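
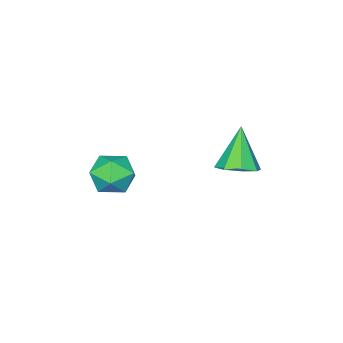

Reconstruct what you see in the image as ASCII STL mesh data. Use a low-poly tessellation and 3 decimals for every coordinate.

solid 
facet normal 0.406 0.288 -0.867
outer loop
vertex -1.034 3.603 -1.343
vertex -1.907 3.567 -1.764
vertex -1.398 4.249 -1.299
endloop
endfacet
facet normal 0.553 0.258 0.792
outer loop
vertex -1.034 3.603 -1.343
vertex -1.398 4.249 -1.299
vertex -2.773 2.953 0.084
endloop
endfacet
facet normal 0.406 0.288 -0.867
outer loop
vertex -1.398 4.249 -1.299
vertex -1.907 3.567 -1.764
vertex -2.06 4.495 -1.527
endloop
endfacet
facet normal 0.026 0.716 0.697
outer loop
vertex -1.398 4.249 -1.299
vertex -2.06 4.495 -1.527
vertex -2.773 2.953 0.084
endloop
endfacet
facet normal 0.406 0.288 -0.867
outer loop
vertex -2.06 4.495 -1.527
vertex -1.907 3.567 -1.764
vertex -2.633 4.197 -1.894
endloop
endfacet
facet normal -0.609 0.690 0.391
outer loop
vertex -2.06 4.495 -1.527
vertex -2.633 4.197 -1.894
vertex -2.773 2.953 0.084
endloop
endfacet
facet normal 0.406 0.288 -0.867
outer loop
vertex -2.633 4.197 -1.894
vertex -1.907 3.567 -1.764
vertex -2.781 3.53 -2.185
endloop
endfacet
facet normal -0.980 0.194 0.053
outer loop
vertex -2.633 4.197 -1.894
vertex -2.781 3.53 -2.185
vertex -2.773 2.953 0.084
endloop
endfacet
facet normal 0.406 0.288 -0.868
outer loop
vertex -2.781 3.53 -2.185
vertex -1.907 3.567 -1.764
vertex -2.417 2.884 -2.229
endloop
endfacet
facet normal -0.868 -0.481 -0.119
outer loop
vertex -2.781 3.53 -2.185
vertex -2.417 2.884 -2.229
vertex -2.773 2.953 0.084
endloop
endfacet
facet normal 0.406 0.287 -0.867
outer loop
vertex -2.417 2.884 -2.229
vertex -1.907 3.567 -1.764
vertex -1.754 2.638 -2.0
endloop
endfacet
facet normal -0.340 -0.940 -0.024
outer loop
vertex -2.417 2.884 -2.229
vertex -1.754 2.638 -2.0
vertex -2.773 2.953 0.084
endloop
endfacet
facet normal 0.407 0.287 -0.867
outer loop
vertex -1.754 2.638 -2.0
vertex -1.907 3.567 -1.764
vertex -1.182 2.936 -1.633
endloop
endfacet
facet normal 0.295 -0.913 0.282
outer loop
vertex -1.754 2.638 -2.0
vertex -1.182 2.936 -1.633
vertex -2.773 2.953 0.084
endloop
endfacet
facet normal 0.406 0.287 -0.867
outer loop
vertex -1.182 2.936 -1.633
vertex -1.907 3.567 -1.764
vertex -1.034 3.603 -1.343
endloop
endfacet
facet normal 0.665 -0.417 0.620
outer loop
vertex -1.182 2.936 -1.633
vertex -1.034 3.603 -1.343
vertex -2.773 2.953 0.084
endloop
endfacet
facet normal -0.993 -0.113 0.030
outer loop
vertex 2.21 1.784 -0.863
vertex 2.336 0.72 -0.706
vertex 2.285 1.39 0.143
endloop
endfacet
facet normal -0.803 0.532 0.268
outer loop
vertex 2.21 1.784 -0.863
vertex 2.285 1.39 0.143
vertex 2.803 2.304 -0.121
endloop
endfacet
facet normal -0.441 0.862 -0.252
outer loop
vertex 2.21 1.784 -0.863
vertex 2.803 2.304 -0.121
vertex 3.174 2.198 -1.133
endloop
endfacet
facet normal -0.408 0.420 -0.811
outer loop
vertex 2.21 1.784 -0.863
vertex 3.174 2.198 -1.133
vertex 2.885 1.219 -1.495
endloop
endfacet
facet normal -0.749 -0.183 -0.637
outer loop
vertex 2.21 1.784 -0.863
vertex 2.885 1.219 -1.495
vertex 2.336 0.72 -0.706
endloop
endfacet
facet normal -0.361 0.442 0.821
outer loop
vertex 2.803 2.304 -0.121
vertex 2.285 1.39 0.143
vertex 3.295 1.561 0.495
endloop
endfacet
facet normal -0.669 -0.602 0.435
outer loop
vertex 2.285 1.39 0.143
vertex 2.336 0.72 -0.706
vertex 3.006 0.582 0.133
endloop
endfacet
facet normal -0.274 -0.715 -0.643
outer loop
vertex 2.336 0.72 -0.706
vertex 2.885 1.219 -1.495
vertex 3.377 0.476 -0.879
endloop
endfacet
facet normal 0.278 0.260 -0.925
outer loop
vertex 2.885 1.219 -1.495
vertex 3.174 2.198 -1.133
vertex 3.895 1.39 -1.143
endloop
endfacet
facet normal 0.225 0.974 -0.020
outer loop
vertex 3.174 2.198 -1.133
vertex 2.803 2.304 -0.121
vertex 3.844 2.06 -0.294
endloop
endfacet
facet normal 0.408 -0.420 0.811
outer loop
vertex 3.97 0.996 -0.137
vertex 3.295 1.561 0.495
vertex 3.006 0.582 0.133
endloop
endfacet
facet normal 0.441 -0.862 0.252
outer loop
vertex 3.97 0.996 -0.137
vertex 3.006 0.582 0.133
vertex 3.377 0.476 -0.879
endloop
endfacet
facet normal 0.803 -0.532 -0.268
outer loop
vertex 3.97 0.996 -0.137
vertex 3.377 0.476 -0.879
vertex 3.895 1.39 -1.143
endloop
endfacet
facet normal 0.993 0.113 -0.030
outer loop
vertex 3.97 0.996 -0.137
vertex 3.895 1.39 -1.143
vertex 3.844 2.06 -0.294
endloop
endfacet
facet normal 0.749 0.183 0.637
outer loop
vertex 3.97 0.996 -0.137
vertex 3.844 2.06 -0.294
vertex 3.295 1.561 0.495
endloop
endfacet
facet normal -0.278 -0.260 0.925
outer loop
vertex 3.006 0.582 0.133
vertex 3.295 1.561 0.495
vertex 2.285 1.39 0.143
endloop
endfacet
facet normal -0.225 -0.974 0.020
outer loop
vertex 3.377 0.476 -0.879
vertex 3.006 0.582 0.133
vertex 2.336 0.72 -0.706
endloop
endfacet
facet normal 0.361 -0.442 -0.821
outer loop
vertex 3.895 1.39 -1.143
vertex 3.377 0.476 -0.879
vertex 2.885 1.219 -1.495
endloop
endfacet
facet normal 0.669 0.602 -0.435
outer loop
vertex 3.844 2.06 -0.294
vertex 3.895 1.39 -1.143
vertex 3.174 2.198 -1.133
endloop
endfacet
facet normal 0.274 0.715 0.643
outer loop
vertex 3.295 1.561 0.495
vertex 3.844 2.06 -0.294
vertex 2.803 2.304 -0.121
endloop
endfacet

endsolid


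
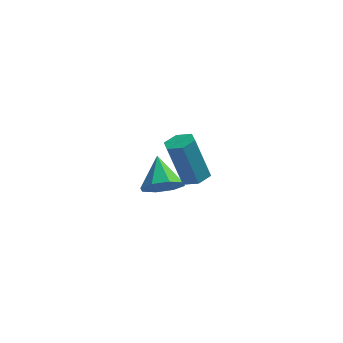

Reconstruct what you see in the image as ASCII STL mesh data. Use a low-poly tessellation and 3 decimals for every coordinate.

solid 
facet normal 0.322 -0.122 -0.939
outer loop
vertex 1.958 -0.435 1.976
vertex 1.357 -0.321 1.755
vertex 1.774 0.172 1.834
endloop
endfacet
facet normal 0.903 0.336 0.266
outer loop
vertex 1.958 -0.435 1.976
vertex 1.774 0.172 1.834
vertex 1.323 -0.192 3.826
endloop
endfacet
facet normal 0.903 0.337 0.266
outer loop
vertex 1.323 -0.192 3.826
vertex 1.774 0.172 1.834
vertex 1.139 0.414 3.683
endloop
endfacet
facet normal -0.322 0.124 0.939
outer loop
vertex 1.323 -0.192 3.826
vertex 1.139 0.414 3.683
vertex 0.723 -0.079 3.605
endloop
endfacet
facet normal 0.322 -0.122 -0.939
outer loop
vertex 1.774 0.172 1.834
vertex 1.357 -0.321 1.755
vertex 1.173 0.286 1.613
endloop
endfacet
facet normal 0.206 0.977 -0.057
outer loop
vertex 1.774 0.172 1.834
vertex 1.173 0.286 1.613
vertex 1.139 0.414 3.683
endloop
endfacet
facet normal 0.206 0.977 -0.057
outer loop
vertex 1.139 0.414 3.683
vertex 1.173 0.286 1.613
vertex 0.538 0.528 3.462
endloop
endfacet
facet normal -0.322 0.123 0.939
outer loop
vertex 1.139 0.414 3.683
vertex 0.538 0.528 3.462
vertex 0.723 -0.079 3.605
endloop
endfacet
facet normal 0.323 -0.122 -0.939
outer loop
vertex 1.173 0.286 1.613
vertex 1.357 -0.321 1.755
vertex 0.757 -0.208 1.534
endloop
endfacet
facet normal -0.698 0.639 -0.323
outer loop
vertex 1.173 0.286 1.613
vertex 0.757 -0.208 1.534
vertex 0.538 0.528 3.462
endloop
endfacet
facet normal -0.697 0.640 -0.323
outer loop
vertex 0.538 0.528 3.462
vertex 0.757 -0.208 1.534
vertex 0.122 0.035 3.384
endloop
endfacet
facet normal -0.322 0.123 0.939
outer loop
vertex 0.538 0.528 3.462
vertex 0.122 0.035 3.384
vertex 0.723 -0.079 3.605
endloop
endfacet
facet normal 0.322 -0.124 -0.939
outer loop
vertex 0.757 -0.208 1.534
vertex 1.357 -0.321 1.755
vertex 0.941 -0.814 1.677
endloop
endfacet
facet normal -0.903 -0.337 -0.266
outer loop
vertex 0.757 -0.208 1.534
vertex 0.941 -0.814 1.677
vertex 0.122 0.035 3.384
endloop
endfacet
facet normal -0.903 -0.336 -0.266
outer loop
vertex 0.122 0.035 3.384
vertex 0.941 -0.814 1.677
vertex 0.306 -0.572 3.526
endloop
endfacet
facet normal -0.322 0.122 0.939
outer loop
vertex 0.122 0.035 3.384
vertex 0.306 -0.572 3.526
vertex 0.723 -0.079 3.605
endloop
endfacet
facet normal 0.322 -0.123 -0.939
outer loop
vertex 0.941 -0.814 1.677
vertex 1.357 -0.321 1.755
vertex 1.542 -0.928 1.898
endloop
endfacet
facet normal -0.206 -0.977 0.057
outer loop
vertex 0.941 -0.814 1.677
vertex 1.542 -0.928 1.898
vertex 0.306 -0.572 3.526
endloop
endfacet
facet normal -0.206 -0.977 0.057
outer loop
vertex 0.306 -0.572 3.526
vertex 1.542 -0.928 1.898
vertex 0.907 -0.686 3.747
endloop
endfacet
facet normal -0.322 0.122 0.939
outer loop
vertex 0.306 -0.572 3.526
vertex 0.907 -0.686 3.747
vertex 0.723 -0.079 3.605
endloop
endfacet
facet normal 0.322 -0.123 -0.939
outer loop
vertex 1.542 -0.928 1.898
vertex 1.357 -0.321 1.755
vertex 1.958 -0.435 1.976
endloop
endfacet
facet normal 0.697 -0.640 0.323
outer loop
vertex 1.542 -0.928 1.898
vertex 1.958 -0.435 1.976
vertex 0.907 -0.686 3.747
endloop
endfacet
facet normal 0.698 -0.639 0.323
outer loop
vertex 0.907 -0.686 3.747
vertex 1.958 -0.435 1.976
vertex 1.323 -0.192 3.826
endloop
endfacet
facet normal -0.323 0.122 0.939
outer loop
vertex 0.907 -0.686 3.747
vertex 1.323 -0.192 3.826
vertex 0.723 -0.079 3.605
endloop
endfacet
facet normal 0.230 -0.793 -0.565
outer loop
vertex 0.05 2.587 -1.22
vertex -0.277 3.04 -1.989
vertex 0.565 2.975 -1.555
endloop
endfacet
facet normal 0.473 0.126 0.872
outer loop
vertex 0.05 2.587 -1.22
vertex 0.565 2.975 -1.555
vertex -0.643 4.3 -1.091
endloop
endfacet
facet normal 0.230 -0.793 -0.564
outer loop
vertex 0.565 2.975 -1.555
vertex -0.277 3.04 -1.989
vertex 0.588 3.401 -2.144
endloop
endfacet
facet normal 0.740 0.531 0.413
outer loop
vertex 0.565 2.975 -1.555
vertex 0.588 3.401 -2.144
vertex -0.643 4.3 -1.091
endloop
endfacet
facet normal 0.230 -0.793 -0.564
outer loop
vertex 0.588 3.401 -2.144
vertex -0.277 3.04 -1.989
vertex 0.103 3.615 -2.642
endloop
endfacet
facet normal 0.509 0.851 -0.131
outer loop
vertex 0.588 3.401 -2.144
vertex 0.103 3.615 -2.642
vertex -0.643 4.3 -1.091
endloop
endfacet
facet normal 0.230 -0.793 -0.564
outer loop
vertex 0.103 3.615 -2.642
vertex -0.277 3.04 -1.989
vertex -0.604 3.492 -2.757
endloop
endfacet
facet normal -0.085 0.896 -0.436
outer loop
vertex 0.103 3.615 -2.642
vertex -0.604 3.492 -2.757
vertex -0.643 4.3 -1.091
endloop
endfacet
facet normal 0.230 -0.793 -0.564
outer loop
vertex -0.604 3.492 -2.757
vertex -0.277 3.04 -1.989
vertex -1.12 3.104 -2.422
endloop
endfacet
facet normal -0.694 0.641 -0.327
outer loop
vertex -0.604 3.492 -2.757
vertex -1.12 3.104 -2.422
vertex -0.643 4.3 -1.091
endloop
endfacet
facet normal 0.230 -0.793 -0.565
outer loop
vertex -1.12 3.104 -2.422
vertex -0.277 3.04 -1.989
vertex -1.142 2.678 -1.833
endloop
endfacet
facet normal -0.963 0.235 0.134
outer loop
vertex -1.12 3.104 -2.422
vertex -1.142 2.678 -1.833
vertex -0.643 4.3 -1.091
endloop
endfacet
facet normal 0.230 -0.793 -0.564
outer loop
vertex -1.142 2.678 -1.833
vertex -0.277 3.04 -1.989
vertex -0.658 2.464 -1.335
endloop
endfacet
facet normal -0.732 -0.084 0.676
outer loop
vertex -1.142 2.678 -1.833
vertex -0.658 2.464 -1.335
vertex -0.643 4.3 -1.091
endloop
endfacet
facet normal 0.229 -0.793 -0.565
outer loop
vertex -0.658 2.464 -1.335
vertex -0.277 3.04 -1.989
vertex 0.05 2.587 -1.22
endloop
endfacet
facet normal -0.137 -0.129 0.982
outer loop
vertex -0.658 2.464 -1.335
vertex 0.05 2.587 -1.22
vertex -0.643 4.3 -1.091
endloop
endfacet

endsolid


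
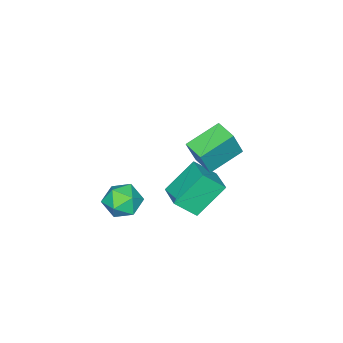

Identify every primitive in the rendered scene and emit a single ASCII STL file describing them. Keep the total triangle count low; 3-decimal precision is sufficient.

solid 
facet normal -0.639 0.311 0.703
outer loop
vertex -4.137 0.405 -0.699
vertex -3.247 1.576 -0.408
vertex -4.837 1.178 -1.677
endloop
endfacet
facet normal -0.593 -0.782 -0.193
outer loop
vertex -3.533 0.544 -3.112
vertex -4.137 0.405 -0.699
vertex -4.837 1.178 -1.677
endloop
endfacet
facet normal -0.639 0.311 0.703
outer loop
vertex -4.837 1.178 -1.677
vertex -3.247 1.576 -0.408
vertex -3.947 2.35 -1.386
endloop
endfacet
facet normal -0.489 0.541 -0.684
outer loop
vertex -3.947 2.35 -1.386
vertex -3.533 0.544 -3.112
vertex -4.837 1.178 -1.677
endloop
endfacet
facet normal 0.489 -0.542 0.684
outer loop
vertex -4.137 0.405 -0.699
vertex -1.943 0.942 -1.843
vertex -3.247 1.576 -0.408
endloop
endfacet
facet normal -0.593 -0.781 -0.194
outer loop
vertex -2.833 -0.23 -2.134
vertex -4.137 0.405 -0.699
vertex -3.533 0.544 -3.112
endloop
endfacet
facet normal 0.489 -0.541 0.684
outer loop
vertex -2.833 -0.23 -2.134
vertex -1.943 0.942 -1.843
vertex -4.137 0.405 -0.699
endloop
endfacet
facet normal 0.593 0.781 0.194
outer loop
vertex -3.247 1.576 -0.408
vertex -1.943 0.942 -1.843
vertex -3.947 2.35 -1.386
endloop
endfacet
facet normal -0.489 0.542 -0.684
outer loop
vertex -2.643 1.715 -2.821
vertex -3.533 0.544 -3.112
vertex -3.947 2.35 -1.386
endloop
endfacet
facet normal 0.593 0.782 0.193
outer loop
vertex -3.947 2.35 -1.386
vertex -1.943 0.942 -1.843
vertex -2.643 1.715 -2.821
endloop
endfacet
facet normal 0.639 -0.311 -0.703
outer loop
vertex -2.643 1.715 -2.821
vertex -2.833 -0.23 -2.134
vertex -3.533 0.544 -3.112
endloop
endfacet
facet normal 0.639 -0.311 -0.703
outer loop
vertex -1.943 0.942 -1.843
vertex -2.833 -0.23 -2.134
vertex -2.643 1.715 -2.821
endloop
endfacet
facet normal -0.862 0.337 0.379
outer loop
vertex -3.322 2.332 3.574
vertex -2.941 3.383 3.505
vertex -3.898 2.447 2.162
endloop
endfacet
facet normal -0.340 -0.938 0.062
outer loop
vertex -2.339 1.837 1.475
vertex -3.322 2.332 3.574
vertex -3.898 2.447 2.162
endloop
endfacet
facet normal -0.862 0.337 0.379
outer loop
vertex -3.898 2.447 2.162
vertex -2.941 3.383 3.505
vertex -3.518 3.498 2.092
endloop
endfacet
facet normal -0.377 0.075 -0.923
outer loop
vertex -3.518 3.498 2.092
vertex -2.339 1.837 1.475
vertex -3.898 2.447 2.162
endloop
endfacet
facet normal 0.377 -0.076 0.923
outer loop
vertex -3.322 2.332 3.574
vertex -1.382 2.773 2.818
vertex -2.941 3.383 3.505
endloop
endfacet
facet normal -0.340 -0.939 0.062
outer loop
vertex -1.762 1.722 2.888
vertex -3.322 2.332 3.574
vertex -2.339 1.837 1.475
endloop
endfacet
facet normal 0.377 -0.075 0.923
outer loop
vertex -1.762 1.722 2.888
vertex -1.382 2.773 2.818
vertex -3.322 2.332 3.574
endloop
endfacet
facet normal 0.340 0.938 -0.062
outer loop
vertex -2.941 3.383 3.505
vertex -1.382 2.773 2.818
vertex -3.518 3.498 2.092
endloop
endfacet
facet normal -0.376 0.076 -0.923
outer loop
vertex -1.958 2.888 1.406
vertex -2.339 1.837 1.475
vertex -3.518 3.498 2.092
endloop
endfacet
facet normal 0.340 0.938 -0.062
outer loop
vertex -3.518 3.498 2.092
vertex -1.382 2.773 2.818
vertex -1.958 2.888 1.406
endloop
endfacet
facet normal 0.862 -0.337 -0.379
outer loop
vertex -1.958 2.888 1.406
vertex -1.762 1.722 2.888
vertex -2.339 1.837 1.475
endloop
endfacet
facet normal 0.862 -0.337 -0.379
outer loop
vertex -1.382 2.773 2.818
vertex -1.762 1.722 2.888
vertex -1.958 2.888 1.406
endloop
endfacet
facet normal -0.493 0.613 0.618
outer loop
vertex -2.384 -1.081 -2.994
vertex -2.361 -1.803 -2.26
vertex -1.596 -1.116 -2.331
endloop
endfacet
facet normal -0.091 0.983 0.160
outer loop
vertex -2.384 -1.081 -2.994
vertex -1.596 -1.116 -2.331
vertex -1.421 -0.937 -3.331
endloop
endfacet
facet normal -0.297 0.812 -0.502
outer loop
vertex -2.384 -1.081 -2.994
vertex -1.421 -0.937 -3.331
vertex -2.077 -1.514 -3.877
endloop
endfacet
facet normal -0.826 0.337 -0.452
outer loop
vertex -2.384 -1.081 -2.994
vertex -2.077 -1.514 -3.877
vertex -2.658 -2.049 -3.215
endloop
endfacet
facet normal -0.947 0.213 0.240
outer loop
vertex -2.384 -1.081 -2.994
vertex -2.658 -2.049 -3.215
vertex -2.361 -1.803 -2.26
endloop
endfacet
facet normal 0.587 0.773 0.241
outer loop
vertex -1.421 -0.937 -3.331
vertex -1.596 -1.116 -2.331
vertex -0.802 -1.571 -2.805
endloop
endfacet
facet normal -0.064 0.173 0.983
outer loop
vertex -1.596 -1.116 -2.331
vertex -2.361 -1.803 -2.26
vertex -1.383 -2.106 -2.143
endloop
endfacet
facet normal -0.799 -0.473 0.370
outer loop
vertex -2.361 -1.803 -2.26
vertex -2.658 -2.049 -3.215
vertex -2.039 -2.683 -2.689
endloop
endfacet
facet normal -0.603 -0.272 -0.750
outer loop
vertex -2.658 -2.049 -3.215
vertex -2.077 -1.514 -3.877
vertex -1.864 -2.504 -3.689
endloop
endfacet
facet normal 0.253 0.497 -0.830
outer loop
vertex -2.077 -1.514 -3.877
vertex -1.421 -0.937 -3.331
vertex -1.099 -1.817 -3.76
endloop
endfacet
facet normal 0.826 -0.337 0.452
outer loop
vertex -1.076 -2.539 -3.026
vertex -0.802 -1.571 -2.805
vertex -1.383 -2.106 -2.143
endloop
endfacet
facet normal 0.297 -0.812 0.502
outer loop
vertex -1.076 -2.539 -3.026
vertex -1.383 -2.106 -2.143
vertex -2.039 -2.683 -2.689
endloop
endfacet
facet normal 0.091 -0.983 -0.160
outer loop
vertex -1.076 -2.539 -3.026
vertex -2.039 -2.683 -2.689
vertex -1.864 -2.504 -3.689
endloop
endfacet
facet normal 0.493 -0.613 -0.618
outer loop
vertex -1.076 -2.539 -3.026
vertex -1.864 -2.504 -3.689
vertex -1.099 -1.817 -3.76
endloop
endfacet
facet normal 0.947 -0.213 -0.240
outer loop
vertex -1.076 -2.539 -3.026
vertex -1.099 -1.817 -3.76
vertex -0.802 -1.571 -2.805
endloop
endfacet
facet normal 0.603 0.272 0.750
outer loop
vertex -1.383 -2.106 -2.143
vertex -0.802 -1.571 -2.805
vertex -1.596 -1.116 -2.331
endloop
endfacet
facet normal -0.253 -0.497 0.830
outer loop
vertex -2.039 -2.683 -2.689
vertex -1.383 -2.106 -2.143
vertex -2.361 -1.803 -2.26
endloop
endfacet
facet normal -0.587 -0.773 -0.241
outer loop
vertex -1.864 -2.504 -3.689
vertex -2.039 -2.683 -2.689
vertex -2.658 -2.049 -3.215
endloop
endfacet
facet normal 0.064 -0.173 -0.983
outer loop
vertex -1.099 -1.817 -3.76
vertex -1.864 -2.504 -3.689
vertex -2.077 -1.514 -3.877
endloop
endfacet
facet normal 0.799 0.473 -0.370
outer loop
vertex -0.802 -1.571 -2.805
vertex -1.099 -1.817 -3.76
vertex -1.421 -0.937 -3.331
endloop
endfacet

endsolid


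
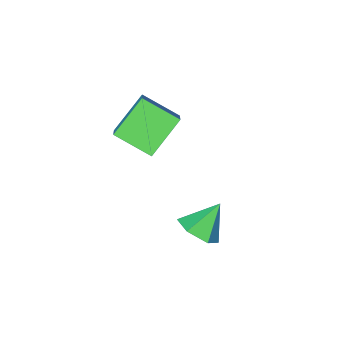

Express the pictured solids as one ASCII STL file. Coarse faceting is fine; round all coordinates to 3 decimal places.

solid 
facet normal 0.694 0.035 -0.720
outer loop
vertex 1.969 0.61 -3.513
vertex 1.48 1.297 -3.951
vertex 2.14 1.521 -3.304
endloop
endfacet
facet normal 0.286 -0.265 0.921
outer loop
vertex 1.969 0.61 -3.513
vertex 2.14 1.521 -3.304
vertex 0.42 1.243 -2.849
endloop
endfacet
facet normal 0.694 0.035 -0.720
outer loop
vertex 2.14 1.521 -3.304
vertex 1.48 1.297 -3.951
vertex 1.651 2.208 -3.742
endloop
endfacet
facet normal 0.116 0.591 0.798
outer loop
vertex 2.14 1.521 -3.304
vertex 1.651 2.208 -3.742
vertex 0.42 1.243 -2.849
endloop
endfacet
facet normal 0.693 0.035 -0.720
outer loop
vertex 1.651 2.208 -3.742
vertex 1.48 1.297 -3.951
vertex 0.991 1.983 -4.388
endloop
endfacet
facet normal -0.499 0.839 0.218
outer loop
vertex 1.651 2.208 -3.742
vertex 0.991 1.983 -4.388
vertex 0.42 1.243 -2.849
endloop
endfacet
facet normal 0.693 0.036 -0.720
outer loop
vertex 0.991 1.983 -4.388
vertex 1.48 1.297 -3.951
vertex 0.821 1.072 -4.597
endloop
endfacet
facet normal -0.943 0.231 -0.239
outer loop
vertex 0.991 1.983 -4.388
vertex 0.821 1.072 -4.597
vertex 0.42 1.243 -2.849
endloop
endfacet
facet normal 0.694 0.035 -0.720
outer loop
vertex 0.821 1.072 -4.597
vertex 1.48 1.297 -3.951
vertex 1.31 0.386 -4.159
endloop
endfacet
facet normal -0.772 -0.625 -0.116
outer loop
vertex 0.821 1.072 -4.597
vertex 1.31 0.386 -4.159
vertex 0.42 1.243 -2.849
endloop
endfacet
facet normal 0.694 0.035 -0.720
outer loop
vertex 1.31 0.386 -4.159
vertex 1.48 1.297 -3.951
vertex 1.969 0.61 -3.513
endloop
endfacet
facet normal -0.158 -0.872 0.463
outer loop
vertex 1.31 0.386 -4.159
vertex 1.969 0.61 -3.513
vertex 0.42 1.243 -2.849
endloop
endfacet
facet normal -0.505 0.742 -0.441
outer loop
vertex -0.556 -2.936 -1.402
vertex -0.023 -2.112 -0.627
vertex 0.945 -2.686 -2.699
endloop
endfacet
facet normal -0.426 -0.658 -0.620
outer loop
vertex 1.843 -4.008 -1.913
vertex -0.556 -2.936 -1.402
vertex 0.945 -2.686 -2.699
endloop
endfacet
facet normal -0.504 0.742 -0.441
outer loop
vertex 0.945 -2.686 -2.699
vertex -0.023 -2.112 -0.627
vertex 1.479 -1.863 -1.924
endloop
endfacet
facet normal 0.751 0.124 -0.649
outer loop
vertex 1.479 -1.863 -1.924
vertex 1.843 -4.008 -1.913
vertex 0.945 -2.686 -2.699
endloop
endfacet
facet normal -0.751 -0.124 0.649
outer loop
vertex -0.556 -2.936 -1.402
vertex 0.875 -3.434 0.159
vertex -0.023 -2.112 -0.627
endloop
endfacet
facet normal -0.426 -0.659 -0.620
outer loop
vertex 0.341 -4.257 -0.616
vertex -0.556 -2.936 -1.402
vertex 1.843 -4.008 -1.913
endloop
endfacet
facet normal -0.751 -0.124 0.649
outer loop
vertex 0.341 -4.257 -0.616
vertex 0.875 -3.434 0.159
vertex -0.556 -2.936 -1.402
endloop
endfacet
facet normal 0.426 0.658 0.620
outer loop
vertex -0.023 -2.112 -0.627
vertex 0.875 -3.434 0.159
vertex 1.479 -1.863 -1.924
endloop
endfacet
facet normal 0.751 0.124 -0.648
outer loop
vertex 2.376 -3.184 -1.138
vertex 1.843 -4.008 -1.913
vertex 1.479 -1.863 -1.924
endloop
endfacet
facet normal 0.426 0.658 0.620
outer loop
vertex 1.479 -1.863 -1.924
vertex 0.875 -3.434 0.159
vertex 2.376 -3.184 -1.138
endloop
endfacet
facet normal 0.504 -0.742 0.442
outer loop
vertex 2.376 -3.184 -1.138
vertex 0.341 -4.257 -0.616
vertex 1.843 -4.008 -1.913
endloop
endfacet
facet normal 0.505 -0.742 0.441
outer loop
vertex 0.875 -3.434 0.159
vertex 0.341 -4.257 -0.616
vertex 2.376 -3.184 -1.138
endloop
endfacet

endsolid


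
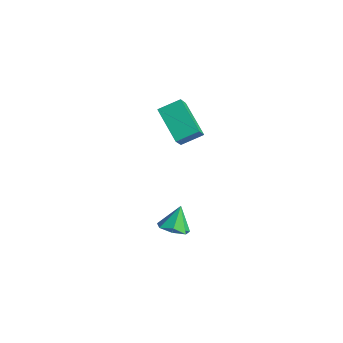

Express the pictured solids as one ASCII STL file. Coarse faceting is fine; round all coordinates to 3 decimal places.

solid 
facet normal -0.867 0.135 0.479
outer loop
vertex -2.81 2.439 4.403
vertex -2.486 3.231 4.766
vertex -3.172 2.955 3.601
endloop
endfacet
facet normal -0.349 -0.852 -0.391
outer loop
vertex -1.854 2.749 2.874
vertex -2.81 2.439 4.403
vertex -3.172 2.955 3.601
endloop
endfacet
facet normal -0.867 0.135 0.479
outer loop
vertex -3.172 2.955 3.601
vertex -2.486 3.231 4.766
vertex -2.848 3.747 3.964
endloop
endfacet
facet normal -0.355 0.506 -0.786
outer loop
vertex -2.848 3.747 3.964
vertex -1.854 2.749 2.874
vertex -3.172 2.955 3.601
endloop
endfacet
facet normal 0.355 -0.506 0.786
outer loop
vertex -2.81 2.439 4.403
vertex -1.168 3.025 4.039
vertex -2.486 3.231 4.766
endloop
endfacet
facet normal -0.349 -0.852 -0.391
outer loop
vertex -1.492 2.233 3.676
vertex -2.81 2.439 4.403
vertex -1.854 2.749 2.874
endloop
endfacet
facet normal 0.355 -0.506 0.786
outer loop
vertex -1.492 2.233 3.676
vertex -1.168 3.025 4.039
vertex -2.81 2.439 4.403
endloop
endfacet
facet normal 0.349 0.852 0.391
outer loop
vertex -2.486 3.231 4.766
vertex -1.168 3.025 4.039
vertex -2.848 3.747 3.964
endloop
endfacet
facet normal -0.355 0.506 -0.786
outer loop
vertex -1.53 3.541 3.237
vertex -1.854 2.749 2.874
vertex -2.848 3.747 3.964
endloop
endfacet
facet normal 0.349 0.852 0.391
outer loop
vertex -2.848 3.747 3.964
vertex -1.168 3.025 4.039
vertex -1.53 3.541 3.237
endloop
endfacet
facet normal 0.867 -0.135 -0.479
outer loop
vertex -1.53 3.541 3.237
vertex -1.492 2.233 3.676
vertex -1.854 2.749 2.874
endloop
endfacet
facet normal 0.867 -0.135 -0.479
outer loop
vertex -1.168 3.025 4.039
vertex -1.492 2.233 3.676
vertex -1.53 3.541 3.237
endloop
endfacet
facet normal 0.221 -0.514 -0.829
outer loop
vertex -0.628 1.398 -0.553
vertex -1.027 1.757 -0.882
vertex -0.413 1.849 -0.775
endloop
endfacet
facet normal 0.672 0.044 0.740
outer loop
vertex -0.628 1.398 -0.553
vertex -0.413 1.849 -0.775
vertex -1.253 2.283 -0.038
endloop
endfacet
facet normal 0.222 -0.516 -0.827
outer loop
vertex -0.413 1.849 -0.775
vertex -1.027 1.757 -0.882
vertex -0.66 2.23 -1.079
endloop
endfacet
facet normal 0.647 0.686 0.334
outer loop
vertex -0.413 1.849 -0.775
vertex -0.66 2.23 -1.079
vertex -1.253 2.283 -0.038
endloop
endfacet
facet normal 0.219 -0.515 -0.828
outer loop
vertex -0.66 2.23 -1.079
vertex -1.027 1.757 -0.882
vertex -1.184 2.256 -1.234
endloop
endfacet
facet normal 0.055 0.998 -0.019
outer loop
vertex -0.66 2.23 -1.079
vertex -1.184 2.256 -1.234
vertex -1.253 2.283 -0.038
endloop
endfacet
facet normal 0.222 -0.515 -0.828
outer loop
vertex -1.184 2.256 -1.234
vertex -1.027 1.757 -0.882
vertex -1.589 1.906 -1.125
endloop
endfacet
facet normal -0.661 0.748 -0.055
outer loop
vertex -1.184 2.256 -1.234
vertex -1.589 1.906 -1.125
vertex -1.253 2.283 -0.038
endloop
endfacet
facet normal 0.221 -0.515 -0.828
outer loop
vertex -1.589 1.906 -1.125
vertex -1.027 1.757 -0.882
vertex -1.572 1.444 -0.833
endloop
endfacet
facet normal -0.959 0.125 0.253
outer loop
vertex -1.589 1.906 -1.125
vertex -1.572 1.444 -0.833
vertex -1.253 2.283 -0.038
endloop
endfacet
facet normal 0.221 -0.515 -0.828
outer loop
vertex -1.572 1.444 -0.833
vertex -1.027 1.757 -0.882
vertex -1.144 1.218 -0.578
endloop
endfacet
facet normal -0.616 -0.405 0.675
outer loop
vertex -1.572 1.444 -0.833
vertex -1.144 1.218 -0.578
vertex -1.253 2.283 -0.038
endloop
endfacet
facet normal 0.220 -0.515 -0.829
outer loop
vertex -1.144 1.218 -0.578
vertex -1.027 1.757 -0.882
vertex -0.628 1.398 -0.553
endloop
endfacet
facet normal 0.110 -0.440 0.891
outer loop
vertex -1.144 1.218 -0.578
vertex -0.628 1.398 -0.553
vertex -1.253 2.283 -0.038
endloop
endfacet

endsolid


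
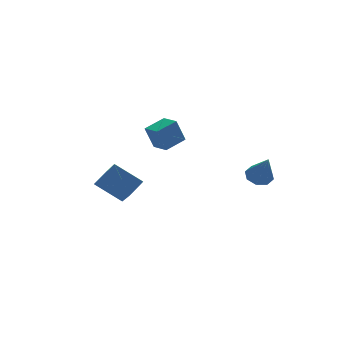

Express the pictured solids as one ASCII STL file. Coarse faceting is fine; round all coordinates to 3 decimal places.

solid 
facet normal -0.922 -0.252 -0.293
outer loop
vertex 0.216 3.13 3.217
vertex -0.012 4.152 3.056
vertex 0.663 3.022 1.905
endloop
endfacet
facet normal 0.216 -0.964 0.153
outer loop
vertex 1.852 3.348 2.284
vertex 0.216 3.13 3.217
vertex 0.663 3.022 1.905
endloop
endfacet
facet normal -0.922 -0.252 -0.294
outer loop
vertex 0.663 3.022 1.905
vertex -0.012 4.152 3.056
vertex 0.435 4.045 1.744
endloop
endfacet
facet normal 0.322 -0.077 -0.944
outer loop
vertex 0.435 4.045 1.744
vertex 1.852 3.348 2.284
vertex 0.663 3.022 1.905
endloop
endfacet
facet normal -0.322 0.077 0.944
outer loop
vertex 0.216 3.13 3.217
vertex 1.177 4.478 3.435
vertex -0.012 4.152 3.056
endloop
endfacet
facet normal 0.215 -0.965 0.152
outer loop
vertex 1.405 3.455 3.596
vertex 0.216 3.13 3.217
vertex 1.852 3.348 2.284
endloop
endfacet
facet normal -0.322 0.077 0.944
outer loop
vertex 1.405 3.455 3.596
vertex 1.177 4.478 3.435
vertex 0.216 3.13 3.217
endloop
endfacet
facet normal -0.216 0.964 -0.152
outer loop
vertex -0.012 4.152 3.056
vertex 1.177 4.478 3.435
vertex 0.435 4.045 1.744
endloop
endfacet
facet normal 0.322 -0.077 -0.944
outer loop
vertex 1.624 4.37 2.123
vertex 1.852 3.348 2.284
vertex 0.435 4.045 1.744
endloop
endfacet
facet normal -0.215 0.965 -0.153
outer loop
vertex 0.435 4.045 1.744
vertex 1.177 4.478 3.435
vertex 1.624 4.37 2.123
endloop
endfacet
facet normal 0.922 0.252 0.294
outer loop
vertex 1.624 4.37 2.123
vertex 1.405 3.455 3.596
vertex 1.852 3.348 2.284
endloop
endfacet
facet normal 0.922 0.252 0.293
outer loop
vertex 1.177 4.478 3.435
vertex 1.405 3.455 3.596
vertex 1.624 4.37 2.123
endloop
endfacet
facet normal 0.016 0.542 -0.840
outer loop
vertex 4.444 -1.069 1.472
vertex 3.725 -1.167 1.395
vertex 4.146 -0.67 1.724
endloop
endfacet
facet normal 0.787 0.225 0.574
outer loop
vertex 4.444 -1.069 1.472
vertex 4.146 -0.67 1.724
vertex 3.695 -2.153 2.925
endloop
endfacet
facet normal 0.017 0.542 -0.840
outer loop
vertex 4.146 -0.67 1.724
vertex 3.725 -1.167 1.395
vertex 3.601 -0.561 1.783
endloop
endfacet
facet normal 0.201 0.579 0.790
outer loop
vertex 4.146 -0.67 1.724
vertex 3.601 -0.561 1.783
vertex 3.695 -2.153 2.925
endloop
endfacet
facet normal 0.016 0.541 -0.841
outer loop
vertex 3.601 -0.561 1.783
vertex 3.725 -1.167 1.395
vertex 3.129 -0.808 1.615
endloop
endfacet
facet normal -0.507 0.483 0.714
outer loop
vertex 3.601 -0.561 1.783
vertex 3.129 -0.808 1.615
vertex 3.695 -2.153 2.925
endloop
endfacet
facet normal 0.016 0.542 -0.840
outer loop
vertex 3.129 -0.808 1.615
vertex 3.725 -1.167 1.395
vertex 3.006 -1.265 1.318
endloop
endfacet
facet normal -0.920 -0.006 0.391
outer loop
vertex 3.129 -0.808 1.615
vertex 3.006 -1.265 1.318
vertex 3.695 -2.153 2.925
endloop
endfacet
facet normal 0.016 0.542 -0.840
outer loop
vertex 3.006 -1.265 1.318
vertex 3.725 -1.167 1.395
vertex 3.304 -1.664 1.066
endloop
endfacet
facet normal -0.798 -0.602 0.009
outer loop
vertex 3.006 -1.265 1.318
vertex 3.304 -1.664 1.066
vertex 3.695 -2.153 2.925
endloop
endfacet
facet normal 0.017 0.542 -0.840
outer loop
vertex 3.304 -1.664 1.066
vertex 3.725 -1.167 1.395
vertex 3.849 -1.773 1.007
endloop
endfacet
facet normal -0.213 -0.955 -0.206
outer loop
vertex 3.304 -1.664 1.066
vertex 3.849 -1.773 1.007
vertex 3.695 -2.153 2.925
endloop
endfacet
facet normal 0.016 0.541 -0.841
outer loop
vertex 3.849 -1.773 1.007
vertex 3.725 -1.167 1.395
vertex 4.321 -1.526 1.175
endloop
endfacet
facet normal 0.496 -0.859 -0.130
outer loop
vertex 3.849 -1.773 1.007
vertex 4.321 -1.526 1.175
vertex 3.695 -2.153 2.925
endloop
endfacet
facet normal 0.016 0.542 -0.840
outer loop
vertex 4.321 -1.526 1.175
vertex 3.725 -1.167 1.395
vertex 4.444 -1.069 1.472
endloop
endfacet
facet normal 0.909 -0.370 0.193
outer loop
vertex 4.321 -1.526 1.175
vertex 4.444 -1.069 1.472
vertex 3.695 -2.153 2.925
endloop
endfacet
facet normal -0.767 -0.291 -0.572
outer loop
vertex -2.62 -0.129 0.842
vertex -3.709 0.802 1.828
vertex -2.326 1.52 -0.391
endloop
endfacet
facet normal 0.627 -0.535 -0.567
outer loop
vertex -1.491 1.838 0.232
vertex -2.62 -0.129 0.842
vertex -2.326 1.52 -0.391
endloop
endfacet
facet normal -0.767 -0.291 -0.572
outer loop
vertex -2.326 1.52 -0.391
vertex -3.709 0.802 1.828
vertex -3.416 2.452 0.595
endloop
endfacet
facet normal 0.141 0.793 -0.593
outer loop
vertex -3.416 2.452 0.595
vertex -1.491 1.838 0.232
vertex -2.326 1.52 -0.391
endloop
endfacet
facet normal -0.141 -0.793 0.593
outer loop
vertex -2.62 -0.129 0.842
vertex -2.874 1.12 2.451
vertex -3.709 0.802 1.828
endloop
endfacet
facet normal 0.626 -0.535 -0.567
outer loop
vertex -1.784 0.188 1.465
vertex -2.62 -0.129 0.842
vertex -1.491 1.838 0.232
endloop
endfacet
facet normal -0.141 -0.793 0.593
outer loop
vertex -1.784 0.188 1.465
vertex -2.874 1.12 2.451
vertex -2.62 -0.129 0.842
endloop
endfacet
facet normal -0.627 0.535 0.567
outer loop
vertex -3.709 0.802 1.828
vertex -2.874 1.12 2.451
vertex -3.416 2.452 0.595
endloop
endfacet
facet normal 0.141 0.793 -0.593
outer loop
vertex -2.58 2.769 1.218
vertex -1.491 1.838 0.232
vertex -3.416 2.452 0.595
endloop
endfacet
facet normal -0.626 0.536 0.567
outer loop
vertex -3.416 2.452 0.595
vertex -2.874 1.12 2.451
vertex -2.58 2.769 1.218
endloop
endfacet
facet normal 0.767 0.291 0.572
outer loop
vertex -2.58 2.769 1.218
vertex -1.784 0.188 1.465
vertex -1.491 1.838 0.232
endloop
endfacet
facet normal 0.767 0.291 0.572
outer loop
vertex -2.874 1.12 2.451
vertex -1.784 0.188 1.465
vertex -2.58 2.769 1.218
endloop
endfacet

endsolid


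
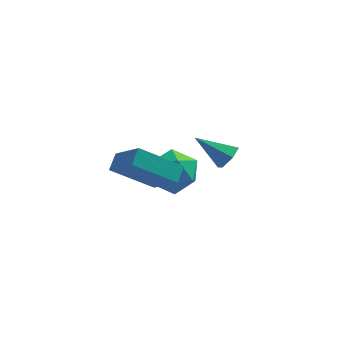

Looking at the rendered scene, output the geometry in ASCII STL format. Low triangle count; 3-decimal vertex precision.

solid 
facet normal 0.801 -0.130 -0.584
outer loop
vertex 0.79 1.9 -1.012
vertex 0.365 1.805 -1.574
vertex 0.593 2.457 -1.406
endloop
endfacet
facet normal 0.236 0.615 0.752
outer loop
vertex 0.79 1.9 -1.012
vertex 0.593 2.457 -1.406
vertex -1.045 2.035 -0.546
endloop
endfacet
facet normal 0.802 -0.130 -0.583
outer loop
vertex 0.593 2.457 -1.406
vertex 0.365 1.805 -1.574
vertex 0.169 2.362 -1.968
endloop
endfacet
facet normal -0.241 0.970 0.018
outer loop
vertex 0.593 2.457 -1.406
vertex 0.169 2.362 -1.968
vertex -1.045 2.035 -0.546
endloop
endfacet
facet normal 0.801 -0.131 -0.584
outer loop
vertex 0.169 2.362 -1.968
vertex 0.365 1.805 -1.574
vertex -0.059 1.711 -2.135
endloop
endfacet
facet normal -0.741 0.398 -0.541
outer loop
vertex 0.169 2.362 -1.968
vertex -0.059 1.711 -2.135
vertex -1.045 2.035 -0.546
endloop
endfacet
facet normal 0.801 -0.130 -0.584
outer loop
vertex -0.059 1.711 -2.135
vertex 0.365 1.805 -1.574
vertex 0.138 1.154 -1.741
endloop
endfacet
facet normal -0.765 -0.530 -0.367
outer loop
vertex -0.059 1.711 -2.135
vertex 0.138 1.154 -1.741
vertex -1.045 2.035 -0.546
endloop
endfacet
facet normal 0.801 -0.130 -0.584
outer loop
vertex 0.138 1.154 -1.741
vertex 0.365 1.805 -1.574
vertex 0.562 1.248 -1.18
endloop
endfacet
facet normal -0.289 -0.885 0.366
outer loop
vertex 0.138 1.154 -1.741
vertex 0.562 1.248 -1.18
vertex -1.045 2.035 -0.546
endloop
endfacet
facet normal 0.801 -0.130 -0.584
outer loop
vertex 0.562 1.248 -1.18
vertex 0.365 1.805 -1.574
vertex 0.79 1.9 -1.012
endloop
endfacet
facet normal 0.212 -0.313 0.926
outer loop
vertex 0.562 1.248 -1.18
vertex 0.79 1.9 -1.012
vertex -1.045 2.035 -0.546
endloop
endfacet
facet normal -0.534 0.593 -0.602
outer loop
vertex -4.053 -1.21 0.607
vertex -2.296 -0.878 -0.624
vertex -4.268 -1.906 0.112
endloop
endfacet
facet normal -0.809 -0.153 0.567
outer loop
vertex -3.264 -3.022 1.244
vertex -4.053 -1.21 0.607
vertex -4.268 -1.906 0.112
endloop
endfacet
facet normal -0.534 0.594 -0.602
outer loop
vertex -4.268 -1.906 0.112
vertex -2.296 -0.878 -0.624
vertex -2.512 -1.574 -1.119
endloop
endfacet
facet normal -0.245 -0.790 -0.562
outer loop
vertex -2.512 -1.574 -1.119
vertex -3.264 -3.022 1.244
vertex -4.268 -1.906 0.112
endloop
endfacet
facet normal 0.245 0.790 0.562
outer loop
vertex -4.053 -1.21 0.607
vertex -1.292 -1.994 0.508
vertex -2.296 -0.878 -0.624
endloop
endfacet
facet normal -0.809 -0.153 0.568
outer loop
vertex -3.048 -2.326 1.739
vertex -4.053 -1.21 0.607
vertex -3.264 -3.022 1.244
endloop
endfacet
facet normal 0.245 0.790 0.562
outer loop
vertex -3.048 -2.326 1.739
vertex -1.292 -1.994 0.508
vertex -4.053 -1.21 0.607
endloop
endfacet
facet normal 0.809 0.152 -0.567
outer loop
vertex -2.296 -0.878 -0.624
vertex -1.292 -1.994 0.508
vertex -2.512 -1.574 -1.119
endloop
endfacet
facet normal -0.244 -0.790 -0.562
outer loop
vertex -1.507 -2.69 0.013
vertex -3.264 -3.022 1.244
vertex -2.512 -1.574 -1.119
endloop
endfacet
facet normal 0.809 0.153 -0.567
outer loop
vertex -2.512 -1.574 -1.119
vertex -1.292 -1.994 0.508
vertex -1.507 -2.69 0.013
endloop
endfacet
facet normal 0.534 -0.594 0.602
outer loop
vertex -1.507 -2.69 0.013
vertex -3.048 -2.326 1.739
vertex -3.264 -3.022 1.244
endloop
endfacet
facet normal 0.534 -0.593 0.602
outer loop
vertex -1.292 -1.994 0.508
vertex -3.048 -2.326 1.739
vertex -1.507 -2.69 0.013
endloop
endfacet
facet normal -0.994 0.102 0.051
outer loop
vertex -2.843 3.525 -3.231
vertex -2.984 2.397 -3.728
vertex -2.908 2.527 -2.497
endloop
endfacet
facet normal -0.672 0.467 0.575
outer loop
vertex -2.843 3.525 -3.231
vertex -2.908 2.527 -2.497
vertex -2.082 3.421 -2.257
endloop
endfacet
facet normal -0.225 0.935 0.275
outer loop
vertex -2.843 3.525 -3.231
vertex -2.082 3.421 -2.257
vertex -1.649 3.844 -3.339
endloop
endfacet
facet normal -0.269 0.860 -0.434
outer loop
vertex -2.843 3.525 -3.231
vertex -1.649 3.844 -3.339
vertex -2.206 3.211 -4.249
endloop
endfacet
facet normal -0.744 0.345 -0.572
outer loop
vertex -2.843 3.525 -3.231
vertex -2.206 3.211 -4.249
vertex -2.984 2.397 -3.728
endloop
endfacet
facet normal -0.286 0.007 0.958
outer loop
vertex -2.082 3.421 -2.257
vertex -2.908 2.527 -2.497
vertex -1.754 2.229 -2.151
endloop
endfacet
facet normal -0.805 -0.583 0.111
outer loop
vertex -2.908 2.527 -2.497
vertex -2.984 2.397 -3.728
vertex -2.311 1.596 -3.061
endloop
endfacet
facet normal -0.401 -0.190 -0.896
outer loop
vertex -2.984 2.397 -3.728
vertex -2.206 3.211 -4.249
vertex -1.878 2.019 -4.143
endloop
endfacet
facet normal 0.368 0.643 -0.672
outer loop
vertex -2.206 3.211 -4.249
vertex -1.649 3.844 -3.339
vertex -1.052 2.913 -3.903
endloop
endfacet
facet normal 0.439 0.763 0.474
outer loop
vertex -1.649 3.844 -3.339
vertex -2.082 3.421 -2.257
vertex -0.976 3.043 -2.672
endloop
endfacet
facet normal 0.269 -0.860 0.434
outer loop
vertex -1.117 1.915 -3.169
vertex -1.754 2.229 -2.151
vertex -2.311 1.596 -3.061
endloop
endfacet
facet normal 0.225 -0.935 -0.275
outer loop
vertex -1.117 1.915 -3.169
vertex -2.311 1.596 -3.061
vertex -1.878 2.019 -4.143
endloop
endfacet
facet normal 0.672 -0.467 -0.575
outer loop
vertex -1.117 1.915 -3.169
vertex -1.878 2.019 -4.143
vertex -1.052 2.913 -3.903
endloop
endfacet
facet normal 0.994 -0.102 -0.051
outer loop
vertex -1.117 1.915 -3.169
vertex -1.052 2.913 -3.903
vertex -0.976 3.043 -2.672
endloop
endfacet
facet normal 0.744 -0.345 0.572
outer loop
vertex -1.117 1.915 -3.169
vertex -0.976 3.043 -2.672
vertex -1.754 2.229 -2.151
endloop
endfacet
facet normal -0.368 -0.643 0.672
outer loop
vertex -2.311 1.596 -3.061
vertex -1.754 2.229 -2.151
vertex -2.908 2.527 -2.497
endloop
endfacet
facet normal -0.439 -0.763 -0.474
outer loop
vertex -1.878 2.019 -4.143
vertex -2.311 1.596 -3.061
vertex -2.984 2.397 -3.728
endloop
endfacet
facet normal 0.286 -0.007 -0.958
outer loop
vertex -1.052 2.913 -3.903
vertex -1.878 2.019 -4.143
vertex -2.206 3.211 -4.249
endloop
endfacet
facet normal 0.805 0.583 -0.111
outer loop
vertex -0.976 3.043 -2.672
vertex -1.052 2.913 -3.903
vertex -1.649 3.844 -3.339
endloop
endfacet
facet normal 0.401 0.190 0.896
outer loop
vertex -1.754 2.229 -2.151
vertex -0.976 3.043 -2.672
vertex -2.082 3.421 -2.257
endloop
endfacet

endsolid


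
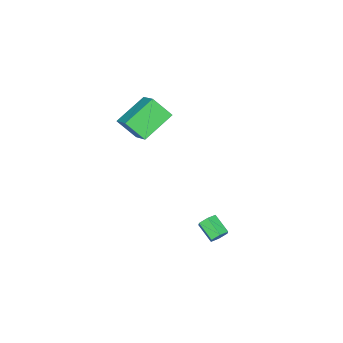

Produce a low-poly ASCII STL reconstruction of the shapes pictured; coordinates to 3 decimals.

solid 
facet normal 0.201 0.837 -0.509
outer loop
vertex 1.47 4.189 -3.524
vertex 0.904 4.265 -3.623
vertex 1.148 4.494 -3.15
endloop
endfacet
facet normal 0.807 0.153 0.570
outer loop
vertex 1.47 4.189 -3.524
vertex 1.148 4.494 -3.15
vertex 1.223 3.159 -2.898
endloop
endfacet
facet normal 0.807 0.153 0.570
outer loop
vertex 1.223 3.159 -2.898
vertex 1.148 4.494 -3.15
vertex 0.901 3.464 -2.524
endloop
endfacet
facet normal -0.201 -0.837 0.509
outer loop
vertex 1.223 3.159 -2.898
vertex 0.901 3.464 -2.524
vertex 0.656 3.235 -2.997
endloop
endfacet
facet normal 0.201 0.837 -0.509
outer loop
vertex 1.148 4.494 -3.15
vertex 0.904 4.265 -3.623
vertex 0.582 4.57 -3.249
endloop
endfacet
facet normal -0.076 0.531 0.844
outer loop
vertex 1.148 4.494 -3.15
vertex 0.582 4.57 -3.249
vertex 0.901 3.464 -2.524
endloop
endfacet
facet normal -0.076 0.531 0.844
outer loop
vertex 0.901 3.464 -2.524
vertex 0.582 4.57 -3.249
vertex 0.335 3.54 -2.623
endloop
endfacet
facet normal -0.201 -0.837 0.509
outer loop
vertex 0.901 3.464 -2.524
vertex 0.335 3.54 -2.623
vertex 0.656 3.235 -2.997
endloop
endfacet
facet normal 0.201 0.837 -0.509
outer loop
vertex 0.582 4.57 -3.249
vertex 0.904 4.265 -3.623
vertex 0.337 4.341 -3.722
endloop
endfacet
facet normal -0.884 0.379 0.274
outer loop
vertex 0.582 4.57 -3.249
vertex 0.337 4.341 -3.722
vertex 0.335 3.54 -2.623
endloop
endfacet
facet normal -0.884 0.379 0.274
outer loop
vertex 0.335 3.54 -2.623
vertex 0.337 4.341 -3.722
vertex 0.09 3.311 -3.096
endloop
endfacet
facet normal -0.201 -0.837 0.509
outer loop
vertex 0.335 3.54 -2.623
vertex 0.09 3.311 -3.096
vertex 0.656 3.235 -2.997
endloop
endfacet
facet normal 0.201 0.837 -0.509
outer loop
vertex 0.337 4.341 -3.722
vertex 0.904 4.265 -3.623
vertex 0.659 4.036 -4.096
endloop
endfacet
facet normal -0.807 -0.153 -0.570
outer loop
vertex 0.337 4.341 -3.722
vertex 0.659 4.036 -4.096
vertex 0.09 3.311 -3.096
endloop
endfacet
facet normal -0.807 -0.153 -0.570
outer loop
vertex 0.09 3.311 -3.096
vertex 0.659 4.036 -4.096
vertex 0.412 3.006 -3.47
endloop
endfacet
facet normal -0.201 -0.837 0.509
outer loop
vertex 0.09 3.311 -3.096
vertex 0.412 3.006 -3.47
vertex 0.656 3.235 -2.997
endloop
endfacet
facet normal 0.201 0.837 -0.509
outer loop
vertex 0.659 4.036 -4.096
vertex 0.904 4.265 -3.623
vertex 1.225 3.96 -3.997
endloop
endfacet
facet normal 0.076 -0.531 -0.844
outer loop
vertex 0.659 4.036 -4.096
vertex 1.225 3.96 -3.997
vertex 0.412 3.006 -3.47
endloop
endfacet
facet normal 0.076 -0.531 -0.844
outer loop
vertex 0.412 3.006 -3.47
vertex 1.225 3.96 -3.997
vertex 0.978 2.93 -3.371
endloop
endfacet
facet normal -0.201 -0.837 0.509
outer loop
vertex 0.412 3.006 -3.47
vertex 0.978 2.93 -3.371
vertex 0.656 3.235 -2.997
endloop
endfacet
facet normal 0.201 0.837 -0.509
outer loop
vertex 1.225 3.96 -3.997
vertex 0.904 4.265 -3.623
vertex 1.47 4.189 -3.524
endloop
endfacet
facet normal 0.884 -0.379 -0.274
outer loop
vertex 1.225 3.96 -3.997
vertex 1.47 4.189 -3.524
vertex 0.978 2.93 -3.371
endloop
endfacet
facet normal 0.884 -0.379 -0.274
outer loop
vertex 0.978 2.93 -3.371
vertex 1.47 4.189 -3.524
vertex 1.223 3.159 -2.898
endloop
endfacet
facet normal -0.201 -0.837 0.509
outer loop
vertex 0.978 2.93 -3.371
vertex 1.223 3.159 -2.898
vertex 0.656 3.235 -2.997
endloop
endfacet
facet normal -0.433 -0.721 -0.540
outer loop
vertex -0.437 -1.904 3.674
vertex -0.818 -0.907 2.648
vertex 1.368 -2.241 2.677
endloop
endfacet
facet normal 0.257 -0.674 0.693
outer loop
vertex 2.118 -0.993 3.612
vertex -0.437 -1.904 3.674
vertex 1.368 -2.241 2.677
endloop
endfacet
facet normal -0.433 -0.721 -0.541
outer loop
vertex 1.368 -2.241 2.677
vertex -0.818 -0.907 2.648
vertex 0.988 -1.244 1.651
endloop
endfacet
facet normal 0.864 -0.162 -0.477
outer loop
vertex 0.988 -1.244 1.651
vertex 2.118 -0.993 3.612
vertex 1.368 -2.241 2.677
endloop
endfacet
facet normal -0.864 0.161 0.477
outer loop
vertex -0.437 -1.904 3.674
vertex -0.068 0.341 3.583
vertex -0.818 -0.907 2.648
endloop
endfacet
facet normal 0.257 -0.673 0.693
outer loop
vertex 0.312 -0.656 4.609
vertex -0.437 -1.904 3.674
vertex 2.118 -0.993 3.612
endloop
endfacet
facet normal -0.864 0.161 0.477
outer loop
vertex 0.312 -0.656 4.609
vertex -0.068 0.341 3.583
vertex -0.437 -1.904 3.674
endloop
endfacet
facet normal -0.257 0.674 -0.693
outer loop
vertex -0.818 -0.907 2.648
vertex -0.068 0.341 3.583
vertex 0.988 -1.244 1.651
endloop
endfacet
facet normal 0.864 -0.161 -0.477
outer loop
vertex 1.737 0.004 2.586
vertex 2.118 -0.993 3.612
vertex 0.988 -1.244 1.651
endloop
endfacet
facet normal -0.257 0.674 -0.693
outer loop
vertex 0.988 -1.244 1.651
vertex -0.068 0.341 3.583
vertex 1.737 0.004 2.586
endloop
endfacet
facet normal 0.433 0.722 0.540
outer loop
vertex 1.737 0.004 2.586
vertex 0.312 -0.656 4.609
vertex 2.118 -0.993 3.612
endloop
endfacet
facet normal 0.433 0.721 0.540
outer loop
vertex -0.068 0.341 3.583
vertex 0.312 -0.656 4.609
vertex 1.737 0.004 2.586
endloop
endfacet

endsolid


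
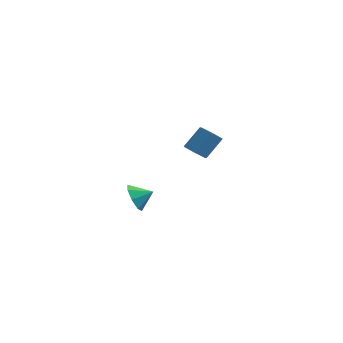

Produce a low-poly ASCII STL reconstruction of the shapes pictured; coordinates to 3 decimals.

solid 
facet normal -0.858 -0.301 -0.417
outer loop
vertex 2.716 -4.274 1.113
vertex 2.243 -4.034 1.912
vertex 2.478 -3.579 1.101
endloop
endfacet
facet normal 0.851 0.284 -0.441
outer loop
vertex 2.716 -4.274 1.113
vertex 2.478 -3.579 1.101
vertex 3.177 -3.706 2.368
endloop
endfacet
facet normal -0.858 -0.301 -0.417
outer loop
vertex 2.478 -3.579 1.101
vertex 2.243 -4.034 1.912
vertex 2.102 -3.151 1.565
endloop
endfacet
facet normal 0.582 0.776 -0.244
outer loop
vertex 2.478 -3.579 1.101
vertex 2.102 -3.151 1.565
vertex 3.177 -3.706 2.368
endloop
endfacet
facet normal -0.857 -0.301 -0.418
outer loop
vertex 2.102 -3.151 1.565
vertex 2.243 -4.034 1.912
vertex 1.808 -3.24 2.232
endloop
endfacet
facet normal 0.290 0.924 0.251
outer loop
vertex 2.102 -3.151 1.565
vertex 1.808 -3.24 2.232
vertex 3.177 -3.706 2.368
endloop
endfacet
facet normal -0.857 -0.301 -0.418
outer loop
vertex 1.808 -3.24 2.232
vertex 2.243 -4.034 1.912
vertex 1.769 -3.795 2.712
endloop
endfacet
facet normal 0.144 0.642 0.753
outer loop
vertex 1.808 -3.24 2.232
vertex 1.769 -3.795 2.712
vertex 3.177 -3.706 2.368
endloop
endfacet
facet normal -0.857 -0.302 -0.418
outer loop
vertex 1.769 -3.795 2.712
vertex 2.243 -4.034 1.912
vertex 2.008 -4.49 2.724
endloop
endfacet
facet normal 0.231 0.096 0.968
outer loop
vertex 1.769 -3.795 2.712
vertex 2.008 -4.49 2.724
vertex 3.177 -3.706 2.368
endloop
endfacet
facet normal -0.858 -0.301 -0.417
outer loop
vertex 2.008 -4.49 2.724
vertex 2.243 -4.034 1.912
vertex 2.384 -4.918 2.26
endloop
endfacet
facet normal 0.500 -0.396 0.770
outer loop
vertex 2.008 -4.49 2.724
vertex 2.384 -4.918 2.26
vertex 3.177 -3.706 2.368
endloop
endfacet
facet normal -0.857 -0.301 -0.417
outer loop
vertex 2.384 -4.918 2.26
vertex 2.243 -4.034 1.912
vertex 2.677 -4.828 1.593
endloop
endfacet
facet normal 0.793 -0.543 0.275
outer loop
vertex 2.384 -4.918 2.26
vertex 2.677 -4.828 1.593
vertex 3.177 -3.706 2.368
endloop
endfacet
facet normal -0.857 -0.301 -0.417
outer loop
vertex 2.677 -4.828 1.593
vertex 2.243 -4.034 1.912
vertex 2.716 -4.274 1.113
endloop
endfacet
facet normal 0.938 -0.262 -0.226
outer loop
vertex 2.677 -4.828 1.593
vertex 2.716 -4.274 1.113
vertex 3.177 -3.706 2.368
endloop
endfacet
facet normal -0.407 -0.570 -0.714
outer loop
vertex 4.1 3.077 1.521
vertex 3.622 2.696 2.098
vertex 3.341 3.385 1.708
endloop
endfacet
facet normal 0.135 0.735 -0.665
outer loop
vertex 4.1 3.077 1.521
vertex 3.341 3.385 1.708
vertex 4.775 4.024 2.705
endloop
endfacet
facet normal 0.135 0.735 -0.665
outer loop
vertex 4.775 4.024 2.705
vertex 3.341 3.385 1.708
vertex 4.016 4.332 2.892
endloop
endfacet
facet normal 0.407 0.571 0.713
outer loop
vertex 4.775 4.024 2.705
vertex 4.016 4.332 2.892
vertex 4.298 3.644 3.282
endloop
endfacet
facet normal -0.406 -0.570 -0.714
outer loop
vertex 3.341 3.385 1.708
vertex 3.622 2.696 2.098
vertex 2.863 3.004 2.284
endloop
endfacet
facet normal -0.715 0.685 -0.140
outer loop
vertex 3.341 3.385 1.708
vertex 2.863 3.004 2.284
vertex 4.016 4.332 2.892
endloop
endfacet
facet normal -0.715 0.685 -0.140
outer loop
vertex 4.016 4.332 2.892
vertex 2.863 3.004 2.284
vertex 3.539 3.952 3.468
endloop
endfacet
facet normal 0.406 0.571 0.713
outer loop
vertex 4.016 4.332 2.892
vertex 3.539 3.952 3.468
vertex 4.298 3.644 3.282
endloop
endfacet
facet normal -0.407 -0.572 -0.713
outer loop
vertex 2.863 3.004 2.284
vertex 3.622 2.696 2.098
vertex 3.145 2.316 2.675
endloop
endfacet
facet normal -0.850 -0.050 0.525
outer loop
vertex 2.863 3.004 2.284
vertex 3.145 2.316 2.675
vertex 3.539 3.952 3.468
endloop
endfacet
facet normal -0.850 -0.049 0.524
outer loop
vertex 3.539 3.952 3.468
vertex 3.145 2.316 2.675
vertex 3.82 3.263 3.859
endloop
endfacet
facet normal 0.406 0.571 0.714
outer loop
vertex 3.539 3.952 3.468
vertex 3.82 3.263 3.859
vertex 4.298 3.644 3.282
endloop
endfacet
facet normal -0.407 -0.571 -0.713
outer loop
vertex 3.145 2.316 2.675
vertex 3.622 2.696 2.098
vertex 3.904 2.008 2.488
endloop
endfacet
facet normal -0.135 -0.735 0.665
outer loop
vertex 3.145 2.316 2.675
vertex 3.904 2.008 2.488
vertex 3.82 3.263 3.859
endloop
endfacet
facet normal -0.135 -0.735 0.665
outer loop
vertex 3.82 3.263 3.859
vertex 3.904 2.008 2.488
vertex 4.579 2.955 3.672
endloop
endfacet
facet normal 0.407 0.570 0.714
outer loop
vertex 3.82 3.263 3.859
vertex 4.579 2.955 3.672
vertex 4.298 3.644 3.282
endloop
endfacet
facet normal -0.406 -0.571 -0.713
outer loop
vertex 3.904 2.008 2.488
vertex 3.622 2.696 2.098
vertex 4.381 2.388 1.912
endloop
endfacet
facet normal 0.715 -0.685 0.140
outer loop
vertex 3.904 2.008 2.488
vertex 4.381 2.388 1.912
vertex 4.579 2.955 3.672
endloop
endfacet
facet normal 0.715 -0.685 0.140
outer loop
vertex 4.579 2.955 3.672
vertex 4.381 2.388 1.912
vertex 5.057 3.336 3.096
endloop
endfacet
facet normal 0.406 0.570 0.714
outer loop
vertex 4.579 2.955 3.672
vertex 5.057 3.336 3.096
vertex 4.298 3.644 3.282
endloop
endfacet
facet normal -0.406 -0.571 -0.714
outer loop
vertex 4.381 2.388 1.912
vertex 3.622 2.696 2.098
vertex 4.1 3.077 1.521
endloop
endfacet
facet normal 0.850 0.049 -0.525
outer loop
vertex 4.381 2.388 1.912
vertex 4.1 3.077 1.521
vertex 5.057 3.336 3.096
endloop
endfacet
facet normal 0.850 0.050 -0.525
outer loop
vertex 5.057 3.336 3.096
vertex 4.1 3.077 1.521
vertex 4.775 4.024 2.705
endloop
endfacet
facet normal 0.407 0.572 0.713
outer loop
vertex 5.057 3.336 3.096
vertex 4.775 4.024 2.705
vertex 4.298 3.644 3.282
endloop
endfacet

endsolid


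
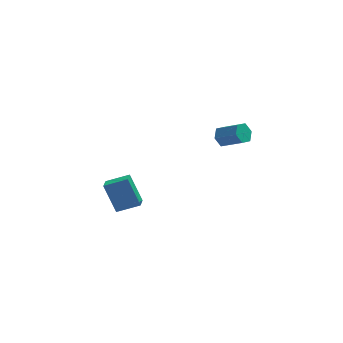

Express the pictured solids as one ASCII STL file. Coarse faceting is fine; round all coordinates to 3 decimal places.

solid 
facet normal -0.685 0.461 -0.564
outer loop
vertex 2.435 -2.567 2.659
vertex 2.106 -2.37 3.22
vertex 2.591 -1.975 2.954
endloop
endfacet
facet normal 0.691 0.168 -0.703
outer loop
vertex 2.435 -2.567 2.659
vertex 2.591 -1.975 2.954
vertex 3.504 -3.286 3.539
endloop
endfacet
facet normal 0.692 0.169 -0.702
outer loop
vertex 3.504 -3.286 3.539
vertex 2.591 -1.975 2.954
vertex 3.659 -2.694 3.834
endloop
endfacet
facet normal 0.685 -0.461 0.564
outer loop
vertex 3.504 -3.286 3.539
vertex 3.659 -2.694 3.834
vertex 3.174 -3.09 4.1
endloop
endfacet
facet normal -0.685 0.461 -0.564
outer loop
vertex 2.591 -1.975 2.954
vertex 2.106 -2.37 3.22
vertex 2.261 -1.778 3.516
endloop
endfacet
facet normal 0.544 0.839 0.025
outer loop
vertex 2.591 -1.975 2.954
vertex 2.261 -1.778 3.516
vertex 3.659 -2.694 3.834
endloop
endfacet
facet normal 0.544 0.839 0.024
outer loop
vertex 3.659 -2.694 3.834
vertex 2.261 -1.778 3.516
vertex 3.33 -2.497 4.395
endloop
endfacet
facet normal 0.685 -0.461 0.564
outer loop
vertex 3.659 -2.694 3.834
vertex 3.33 -2.497 4.395
vertex 3.174 -3.09 4.1
endloop
endfacet
facet normal -0.685 0.461 -0.564
outer loop
vertex 2.261 -1.778 3.516
vertex 2.106 -2.37 3.22
vertex 1.776 -2.174 3.781
endloop
endfacet
facet normal -0.149 0.669 0.728
outer loop
vertex 2.261 -1.778 3.516
vertex 1.776 -2.174 3.781
vertex 3.33 -2.497 4.395
endloop
endfacet
facet normal -0.148 0.670 0.727
outer loop
vertex 3.33 -2.497 4.395
vertex 1.776 -2.174 3.781
vertex 2.845 -2.893 4.661
endloop
endfacet
facet normal 0.685 -0.461 0.564
outer loop
vertex 3.33 -2.497 4.395
vertex 2.845 -2.893 4.661
vertex 3.174 -3.09 4.1
endloop
endfacet
facet normal -0.685 0.461 -0.564
outer loop
vertex 1.776 -2.174 3.781
vertex 2.106 -2.37 3.22
vertex 1.621 -2.766 3.486
endloop
endfacet
facet normal -0.692 -0.169 0.702
outer loop
vertex 1.776 -2.174 3.781
vertex 1.621 -2.766 3.486
vertex 2.845 -2.893 4.661
endloop
endfacet
facet normal -0.692 -0.168 0.702
outer loop
vertex 2.845 -2.893 4.661
vertex 1.621 -2.766 3.486
vertex 2.689 -3.485 4.366
endloop
endfacet
facet normal 0.685 -0.461 0.564
outer loop
vertex 2.845 -2.893 4.661
vertex 2.689 -3.485 4.366
vertex 3.174 -3.09 4.1
endloop
endfacet
facet normal -0.685 0.461 -0.564
outer loop
vertex 1.621 -2.766 3.486
vertex 2.106 -2.37 3.22
vertex 1.95 -2.963 2.925
endloop
endfacet
facet normal -0.544 -0.839 -0.025
outer loop
vertex 1.621 -2.766 3.486
vertex 1.95 -2.963 2.925
vertex 2.689 -3.485 4.366
endloop
endfacet
facet normal -0.544 -0.839 -0.025
outer loop
vertex 2.689 -3.485 4.366
vertex 1.95 -2.963 2.925
vertex 3.019 -3.682 3.804
endloop
endfacet
facet normal 0.685 -0.461 0.564
outer loop
vertex 2.689 -3.485 4.366
vertex 3.019 -3.682 3.804
vertex 3.174 -3.09 4.1
endloop
endfacet
facet normal -0.685 0.461 -0.564
outer loop
vertex 1.95 -2.963 2.925
vertex 2.106 -2.37 3.22
vertex 2.435 -2.567 2.659
endloop
endfacet
facet normal 0.148 -0.670 -0.728
outer loop
vertex 1.95 -2.963 2.925
vertex 2.435 -2.567 2.659
vertex 3.019 -3.682 3.804
endloop
endfacet
facet normal 0.149 -0.669 -0.728
outer loop
vertex 3.019 -3.682 3.804
vertex 2.435 -2.567 2.659
vertex 3.504 -3.286 3.539
endloop
endfacet
facet normal 0.685 -0.461 0.564
outer loop
vertex 3.019 -3.682 3.804
vertex 3.504 -3.286 3.539
vertex 3.174 -3.09 4.1
endloop
endfacet
facet normal -0.324 0.418 0.849
outer loop
vertex -4.408 -0.221 -2.739
vertex -3.016 -0.314 -2.161
vertex -4.232 0.531 -3.042
endloop
endfacet
facet normal -0.922 0.062 -0.382
outer loop
vertex -3.584 -0.306 -4.739
vertex -4.408 -0.221 -2.739
vertex -4.232 0.531 -3.042
endloop
endfacet
facet normal -0.324 0.418 0.849
outer loop
vertex -4.232 0.531 -3.042
vertex -3.016 -0.314 -2.161
vertex -2.84 0.438 -2.464
endloop
endfacet
facet normal 0.212 0.906 -0.366
outer loop
vertex -2.84 0.438 -2.464
vertex -3.584 -0.306 -4.739
vertex -4.232 0.531 -3.042
endloop
endfacet
facet normal -0.212 -0.906 0.366
outer loop
vertex -4.408 -0.221 -2.739
vertex -2.368 -1.151 -3.858
vertex -3.016 -0.314 -2.161
endloop
endfacet
facet normal -0.922 0.062 -0.382
outer loop
vertex -3.76 -1.058 -4.436
vertex -4.408 -0.221 -2.739
vertex -3.584 -0.306 -4.739
endloop
endfacet
facet normal -0.212 -0.906 0.366
outer loop
vertex -3.76 -1.058 -4.436
vertex -2.368 -1.151 -3.858
vertex -4.408 -0.221 -2.739
endloop
endfacet
facet normal 0.922 -0.062 0.382
outer loop
vertex -3.016 -0.314 -2.161
vertex -2.368 -1.151 -3.858
vertex -2.84 0.438 -2.464
endloop
endfacet
facet normal 0.212 0.906 -0.366
outer loop
vertex -2.192 -0.399 -4.161
vertex -3.584 -0.306 -4.739
vertex -2.84 0.438 -2.464
endloop
endfacet
facet normal 0.922 -0.062 0.382
outer loop
vertex -2.84 0.438 -2.464
vertex -2.368 -1.151 -3.858
vertex -2.192 -0.399 -4.161
endloop
endfacet
facet normal 0.324 -0.418 -0.849
outer loop
vertex -2.192 -0.399 -4.161
vertex -3.76 -1.058 -4.436
vertex -3.584 -0.306 -4.739
endloop
endfacet
facet normal 0.324 -0.418 -0.849
outer loop
vertex -2.368 -1.151 -3.858
vertex -3.76 -1.058 -4.436
vertex -2.192 -0.399 -4.161
endloop
endfacet

endsolid


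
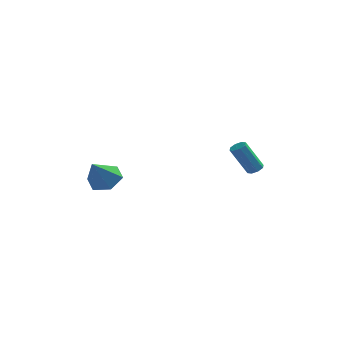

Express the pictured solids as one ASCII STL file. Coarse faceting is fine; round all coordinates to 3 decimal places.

solid 
facet normal 0.480 0.101 -0.872
outer loop
vertex 4.23 2.497 -2.331
vertex 3.805 2.711 -2.54
vertex 4.223 2.892 -2.289
endloop
endfacet
facet normal 0.877 -0.035 0.479
outer loop
vertex 4.23 2.497 -2.331
vertex 4.223 2.892 -2.289
vertex 3.26 2.294 -0.571
endloop
endfacet
facet normal 0.877 -0.035 0.479
outer loop
vertex 3.26 2.294 -0.571
vertex 4.223 2.892 -2.289
vertex 3.253 2.69 -0.529
endloop
endfacet
facet normal -0.480 -0.101 0.872
outer loop
vertex 3.26 2.294 -0.571
vertex 3.253 2.69 -0.529
vertex 2.835 2.509 -0.78
endloop
endfacet
facet normal 0.480 0.099 -0.871
outer loop
vertex 4.223 2.892 -2.289
vertex 3.805 2.711 -2.54
vertex 3.971 3.182 -2.395
endloop
endfacet
facet normal 0.607 0.679 0.413
outer loop
vertex 4.223 2.892 -2.289
vertex 3.971 3.182 -2.395
vertex 3.253 2.69 -0.529
endloop
endfacet
facet normal 0.608 0.678 0.413
outer loop
vertex 3.253 2.69 -0.529
vertex 3.971 3.182 -2.395
vertex 3.002 2.979 -0.634
endloop
endfacet
facet normal -0.480 -0.100 0.872
outer loop
vertex 3.253 2.69 -0.529
vertex 3.002 2.979 -0.634
vertex 2.835 2.509 -0.78
endloop
endfacet
facet normal 0.479 0.100 -0.872
outer loop
vertex 3.971 3.182 -2.395
vertex 3.805 2.711 -2.54
vertex 3.622 3.196 -2.585
endloop
endfacet
facet normal -0.017 0.994 0.105
outer loop
vertex 3.971 3.182 -2.395
vertex 3.622 3.196 -2.585
vertex 3.002 2.979 -0.634
endloop
endfacet
facet normal -0.018 0.994 0.105
outer loop
vertex 3.002 2.979 -0.634
vertex 3.622 3.196 -2.585
vertex 2.652 2.993 -0.825
endloop
endfacet
facet normal -0.480 -0.100 0.872
outer loop
vertex 3.002 2.979 -0.634
vertex 2.652 2.993 -0.825
vertex 2.835 2.509 -0.78
endloop
endfacet
facet normal 0.479 0.100 -0.872
outer loop
vertex 3.622 3.196 -2.585
vertex 3.805 2.711 -2.54
vertex 3.38 2.926 -2.749
endloop
endfacet
facet normal -0.633 0.728 -0.265
outer loop
vertex 3.622 3.196 -2.585
vertex 3.38 2.926 -2.749
vertex 2.652 2.993 -0.825
endloop
endfacet
facet normal -0.633 0.728 -0.265
outer loop
vertex 2.652 2.993 -0.825
vertex 3.38 2.926 -2.749
vertex 2.41 2.723 -0.989
endloop
endfacet
facet normal -0.479 -0.100 0.872
outer loop
vertex 2.652 2.993 -0.825
vertex 2.41 2.723 -0.989
vertex 2.835 2.509 -0.78
endloop
endfacet
facet normal 0.480 0.101 -0.872
outer loop
vertex 3.38 2.926 -2.749
vertex 3.805 2.711 -2.54
vertex 3.387 2.53 -2.791
endloop
endfacet
facet normal -0.877 0.035 -0.479
outer loop
vertex 3.38 2.926 -2.749
vertex 3.387 2.53 -2.791
vertex 2.41 2.723 -0.989
endloop
endfacet
facet normal -0.877 0.035 -0.479
outer loop
vertex 2.41 2.723 -0.989
vertex 3.387 2.53 -2.791
vertex 2.417 2.328 -1.031
endloop
endfacet
facet normal -0.480 -0.101 0.872
outer loop
vertex 2.41 2.723 -0.989
vertex 2.417 2.328 -1.031
vertex 2.835 2.509 -0.78
endloop
endfacet
facet normal 0.480 0.100 -0.872
outer loop
vertex 3.387 2.53 -2.791
vertex 3.805 2.711 -2.54
vertex 3.638 2.241 -2.686
endloop
endfacet
facet normal -0.608 -0.678 -0.413
outer loop
vertex 3.387 2.53 -2.791
vertex 3.638 2.241 -2.686
vertex 2.417 2.328 -1.031
endloop
endfacet
facet normal -0.608 -0.679 -0.413
outer loop
vertex 2.417 2.328 -1.031
vertex 3.638 2.241 -2.686
vertex 2.669 2.038 -0.925
endloop
endfacet
facet normal -0.480 -0.099 0.871
outer loop
vertex 2.417 2.328 -1.031
vertex 2.669 2.038 -0.925
vertex 2.835 2.509 -0.78
endloop
endfacet
facet normal 0.480 0.100 -0.872
outer loop
vertex 3.638 2.241 -2.686
vertex 3.805 2.711 -2.54
vertex 3.988 2.227 -2.495
endloop
endfacet
facet normal 0.018 -0.994 -0.105
outer loop
vertex 3.638 2.241 -2.686
vertex 3.988 2.227 -2.495
vertex 2.669 2.038 -0.925
endloop
endfacet
facet normal 0.017 -0.994 -0.105
outer loop
vertex 2.669 2.038 -0.925
vertex 3.988 2.227 -2.495
vertex 3.018 2.024 -0.735
endloop
endfacet
facet normal -0.479 -0.100 0.872
outer loop
vertex 2.669 2.038 -0.925
vertex 3.018 2.024 -0.735
vertex 2.835 2.509 -0.78
endloop
endfacet
facet normal 0.479 0.100 -0.872
outer loop
vertex 3.988 2.227 -2.495
vertex 3.805 2.711 -2.54
vertex 4.23 2.497 -2.331
endloop
endfacet
facet normal 0.633 -0.728 0.265
outer loop
vertex 3.988 2.227 -2.495
vertex 4.23 2.497 -2.331
vertex 3.018 2.024 -0.735
endloop
endfacet
facet normal 0.633 -0.728 0.265
outer loop
vertex 3.018 2.024 -0.735
vertex 4.23 2.497 -2.331
vertex 3.26 2.294 -0.571
endloop
endfacet
facet normal -0.479 -0.100 0.872
outer loop
vertex 3.018 2.024 -0.735
vertex 3.26 2.294 -0.571
vertex 2.835 2.509 -0.78
endloop
endfacet
facet normal 0.287 0.540 -0.791
outer loop
vertex -3.182 -1.371 -0.975
vertex -3.732 -1.985 -1.593
vertex -4.166 -1.147 -1.179
endloop
endfacet
facet normal -0.069 0.490 0.869
outer loop
vertex -3.182 -1.371 -0.975
vertex -4.166 -1.147 -1.179
vertex -4.248 -2.955 -0.167
endloop
endfacet
facet normal 0.287 0.540 -0.791
outer loop
vertex -4.166 -1.147 -1.179
vertex -3.732 -1.985 -1.593
vertex -4.716 -1.761 -1.797
endloop
endfacet
facet normal -0.840 0.293 0.456
outer loop
vertex -4.166 -1.147 -1.179
vertex -4.716 -1.761 -1.797
vertex -4.248 -2.955 -0.167
endloop
endfacet
facet normal 0.287 0.539 -0.792
outer loop
vertex -4.716 -1.761 -1.797
vertex -3.732 -1.985 -1.593
vertex -4.282 -2.598 -2.21
endloop
endfacet
facet normal -0.898 -0.436 -0.061
outer loop
vertex -4.716 -1.761 -1.797
vertex -4.282 -2.598 -2.21
vertex -4.248 -2.955 -0.167
endloop
endfacet
facet normal 0.287 0.539 -0.792
outer loop
vertex -4.282 -2.598 -2.21
vertex -3.732 -1.985 -1.593
vertex -3.298 -2.822 -2.006
endloop
endfacet
facet normal -0.186 -0.968 -0.166
outer loop
vertex -4.282 -2.598 -2.21
vertex -3.298 -2.822 -2.006
vertex -4.248 -2.955 -0.167
endloop
endfacet
facet normal 0.287 0.539 -0.792
outer loop
vertex -3.298 -2.822 -2.006
vertex -3.732 -1.985 -1.593
vertex -2.747 -2.208 -1.388
endloop
endfacet
facet normal 0.585 -0.773 0.246
outer loop
vertex -3.298 -2.822 -2.006
vertex -2.747 -2.208 -1.388
vertex -4.248 -2.955 -0.167
endloop
endfacet
facet normal 0.287 0.540 -0.791
outer loop
vertex -2.747 -2.208 -1.388
vertex -3.732 -1.985 -1.593
vertex -3.182 -1.371 -0.975
endloop
endfacet
facet normal 0.643 -0.043 0.764
outer loop
vertex -2.747 -2.208 -1.388
vertex -3.182 -1.371 -0.975
vertex -4.248 -2.955 -0.167
endloop
endfacet

endsolid


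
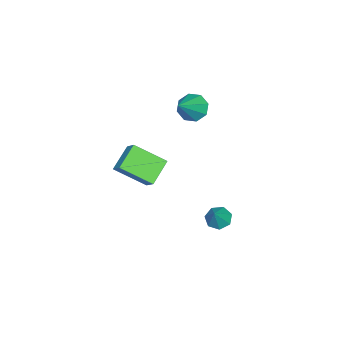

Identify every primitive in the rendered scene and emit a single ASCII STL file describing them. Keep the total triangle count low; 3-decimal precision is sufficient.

solid 
facet normal -0.609 -0.097 -0.788
outer loop
vertex 3.646 3.224 -1.487
vertex 3.241 2.988 -1.145
vertex 3.323 3.547 -1.277
endloop
endfacet
facet normal 0.684 0.726 -0.065
outer loop
vertex 3.646 3.224 -1.487
vertex 3.323 3.547 -1.277
vertex 3.899 3.092 -0.295
endloop
endfacet
facet normal -0.609 -0.096 -0.787
outer loop
vertex 3.323 3.547 -1.277
vertex 3.241 2.988 -1.145
vertex 2.938 3.449 -0.967
endloop
endfacet
facet normal 0.074 0.921 0.383
outer loop
vertex 3.323 3.547 -1.277
vertex 2.938 3.449 -0.967
vertex 3.899 3.092 -0.295
endloop
endfacet
facet normal -0.609 -0.096 -0.787
outer loop
vertex 2.938 3.449 -0.967
vertex 3.241 2.988 -1.145
vertex 2.782 3.004 -0.792
endloop
endfacet
facet normal -0.392 0.452 0.801
outer loop
vertex 2.938 3.449 -0.967
vertex 2.782 3.004 -0.792
vertex 3.899 3.092 -0.295
endloop
endfacet
facet normal -0.609 -0.096 -0.787
outer loop
vertex 2.782 3.004 -0.792
vertex 3.241 2.988 -1.145
vertex 2.972 2.547 -0.883
endloop
endfacet
facet normal -0.363 -0.325 0.873
outer loop
vertex 2.782 3.004 -0.792
vertex 2.972 2.547 -0.883
vertex 3.899 3.092 -0.295
endloop
endfacet
facet normal -0.608 -0.097 -0.788
outer loop
vertex 2.972 2.547 -0.883
vertex 3.241 2.988 -1.145
vertex 3.365 2.422 -1.171
endloop
endfacet
facet normal 0.138 -0.826 0.547
outer loop
vertex 2.972 2.547 -0.883
vertex 3.365 2.422 -1.171
vertex 3.899 3.092 -0.295
endloop
endfacet
facet normal -0.609 -0.097 -0.787
outer loop
vertex 3.365 2.422 -1.171
vertex 3.241 2.988 -1.145
vertex 3.665 2.723 -1.44
endloop
endfacet
facet normal 0.736 -0.674 0.067
outer loop
vertex 3.365 2.422 -1.171
vertex 3.665 2.723 -1.44
vertex 3.899 3.092 -0.295
endloop
endfacet
facet normal -0.609 -0.097 -0.788
outer loop
vertex 3.665 2.723 -1.44
vertex 3.241 2.988 -1.145
vertex 3.646 3.224 -1.487
endloop
endfacet
facet normal 0.978 0.018 -0.206
outer loop
vertex 3.665 2.723 -1.44
vertex 3.646 3.224 -1.487
vertex 3.899 3.092 -0.295
endloop
endfacet
facet normal -0.792 0.032 -0.610
outer loop
vertex -0.901 -0.57 0.896
vertex -1.339 -0.383 1.475
vertex -0.935 -0.002 0.97
endloop
endfacet
facet normal 0.863 0.116 -0.492
outer loop
vertex -0.901 -0.57 0.896
vertex -0.935 -0.002 0.97
vertex -0.001 -0.437 2.505
endloop
endfacet
facet normal -0.792 0.032 -0.610
outer loop
vertex -0.935 -0.002 0.97
vertex -1.339 -0.383 1.475
vertex -1.206 0.343 1.34
endloop
endfacet
facet normal 0.659 0.727 -0.195
outer loop
vertex -0.935 -0.002 0.97
vertex -1.206 0.343 1.34
vertex -0.001 -0.437 2.505
endloop
endfacet
facet normal -0.792 0.032 -0.610
outer loop
vertex -1.206 0.343 1.34
vertex -1.339 -0.383 1.475
vertex -1.555 0.263 1.789
endloop
endfacet
facet normal 0.245 0.904 0.351
outer loop
vertex -1.206 0.343 1.34
vertex -1.555 0.263 1.789
vertex -0.001 -0.437 2.505
endloop
endfacet
facet normal -0.792 0.031 -0.609
outer loop
vertex -1.555 0.263 1.789
vertex -1.339 -0.383 1.475
vertex -1.777 -0.195 2.054
endloop
endfacet
facet normal -0.136 0.545 0.828
outer loop
vertex -1.555 0.263 1.789
vertex -1.777 -0.195 2.054
vertex -0.001 -0.437 2.505
endloop
endfacet
facet normal -0.792 0.033 -0.610
outer loop
vertex -1.777 -0.195 2.054
vertex -1.339 -0.383 1.475
vertex -1.743 -0.763 1.979
endloop
endfacet
facet normal -0.262 -0.142 0.955
outer loop
vertex -1.777 -0.195 2.054
vertex -1.743 -0.763 1.979
vertex -0.001 -0.437 2.505
endloop
endfacet
facet normal -0.792 0.034 -0.609
outer loop
vertex -1.743 -0.763 1.979
vertex -1.339 -0.383 1.475
vertex -1.473 -1.108 1.609
endloop
endfacet
facet normal -0.058 -0.751 0.658
outer loop
vertex -1.743 -0.763 1.979
vertex -1.473 -1.108 1.609
vertex -0.001 -0.437 2.505
endloop
endfacet
facet normal -0.792 0.034 -0.610
outer loop
vertex -1.473 -1.108 1.609
vertex -1.339 -0.383 1.475
vertex -1.124 -1.028 1.16
endloop
endfacet
facet normal 0.356 -0.928 0.111
outer loop
vertex -1.473 -1.108 1.609
vertex -1.124 -1.028 1.16
vertex -0.001 -0.437 2.505
endloop
endfacet
facet normal -0.792 0.034 -0.610
outer loop
vertex -1.124 -1.028 1.16
vertex -1.339 -0.383 1.475
vertex -0.901 -0.57 0.896
endloop
endfacet
facet normal 0.737 -0.569 -0.365
outer loop
vertex -1.124 -1.028 1.16
vertex -0.901 -0.57 0.896
vertex -0.001 -0.437 2.505
endloop
endfacet
facet normal -0.848 0.075 0.524
outer loop
vertex -1.068 -3.442 -2.026
vertex -0.634 -2.888 -1.403
vertex -1.525 -2.027 -2.968
endloop
endfacet
facet normal -0.462 -0.590 -0.662
outer loop
vertex -0.346 -2.132 -3.697
vertex -1.068 -3.442 -2.026
vertex -1.525 -2.027 -2.968
endloop
endfacet
facet normal -0.848 0.076 0.525
outer loop
vertex -1.525 -2.027 -2.968
vertex -0.634 -2.888 -1.403
vertex -1.09 -1.473 -2.345
endloop
endfacet
facet normal -0.259 0.804 -0.535
outer loop
vertex -1.09 -1.473 -2.345
vertex -0.346 -2.132 -3.697
vertex -1.525 -2.027 -2.968
endloop
endfacet
facet normal 0.259 -0.804 0.535
outer loop
vertex -1.068 -3.442 -2.026
vertex 0.545 -2.993 -2.132
vertex -0.634 -2.888 -1.403
endloop
endfacet
facet normal -0.462 -0.590 -0.662
outer loop
vertex 0.11 -3.547 -2.755
vertex -1.068 -3.442 -2.026
vertex -0.346 -2.132 -3.697
endloop
endfacet
facet normal 0.259 -0.804 0.534
outer loop
vertex 0.11 -3.547 -2.755
vertex 0.545 -2.993 -2.132
vertex -1.068 -3.442 -2.026
endloop
endfacet
facet normal 0.462 0.590 0.662
outer loop
vertex -0.634 -2.888 -1.403
vertex 0.545 -2.993 -2.132
vertex -1.09 -1.473 -2.345
endloop
endfacet
facet normal -0.259 0.804 -0.535
outer loop
vertex 0.088 -1.578 -3.074
vertex -0.346 -2.132 -3.697
vertex -1.09 -1.473 -2.345
endloop
endfacet
facet normal 0.462 0.590 0.662
outer loop
vertex -1.09 -1.473 -2.345
vertex 0.545 -2.993 -2.132
vertex 0.088 -1.578 -3.074
endloop
endfacet
facet normal 0.848 -0.075 -0.524
outer loop
vertex 0.088 -1.578 -3.074
vertex 0.11 -3.547 -2.755
vertex -0.346 -2.132 -3.697
endloop
endfacet
facet normal 0.848 -0.076 -0.525
outer loop
vertex 0.545 -2.993 -2.132
vertex 0.11 -3.547 -2.755
vertex 0.088 -1.578 -3.074
endloop
endfacet

endsolid
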